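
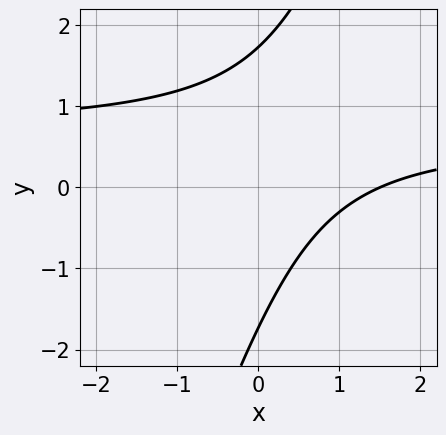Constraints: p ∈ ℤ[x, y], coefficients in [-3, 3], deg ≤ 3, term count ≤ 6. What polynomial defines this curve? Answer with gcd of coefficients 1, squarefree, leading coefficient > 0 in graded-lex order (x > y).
3*x*y - y^2 - 2*x + 3

1. The degree is 2 — a generic line meets the curve in up to 2 points.
2. Solving for integer coefficients yields p as stated.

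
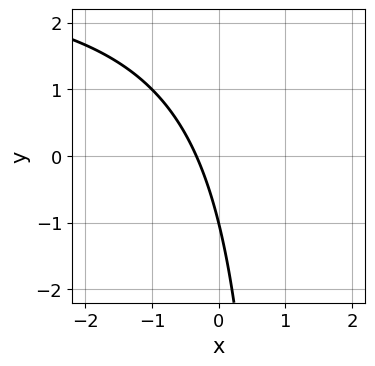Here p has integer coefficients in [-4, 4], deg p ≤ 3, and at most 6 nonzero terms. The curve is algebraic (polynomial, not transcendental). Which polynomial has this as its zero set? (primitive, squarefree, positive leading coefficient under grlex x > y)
x*y - 3*x - y - 1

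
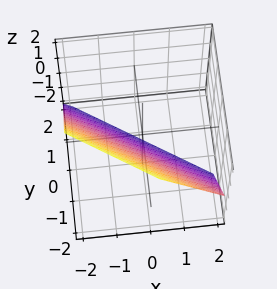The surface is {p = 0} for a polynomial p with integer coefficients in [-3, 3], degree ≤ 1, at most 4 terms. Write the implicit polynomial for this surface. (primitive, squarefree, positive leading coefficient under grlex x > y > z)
deg p = 1.
Checking where it meets the axes: one z-axis crossing is at z = -1; it meets the x-axis at x = -1 (among the integer gridlines).
Solving for integer coefficients yields p as stated.

2*x + 3*y + 2*z + 2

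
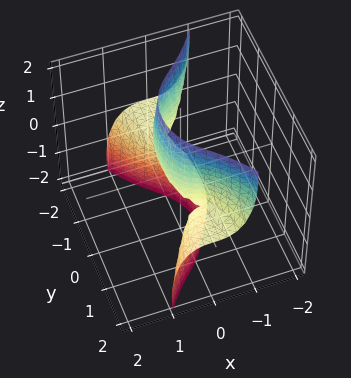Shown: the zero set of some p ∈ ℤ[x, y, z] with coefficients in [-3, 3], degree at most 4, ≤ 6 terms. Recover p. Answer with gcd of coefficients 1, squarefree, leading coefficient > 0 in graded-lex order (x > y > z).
3*x^3 + x*z^2 + y^2*z - z

(a) deg p = 3.
(b) Checking where it meets the axes: every point of the y-axis in the box is on the surface; it crosses the z-axis at the gridline z = 0; it meets the x-axis at x = 0 (among the integer gridlines).
(c) Together with the visible shape, these determine p as stated.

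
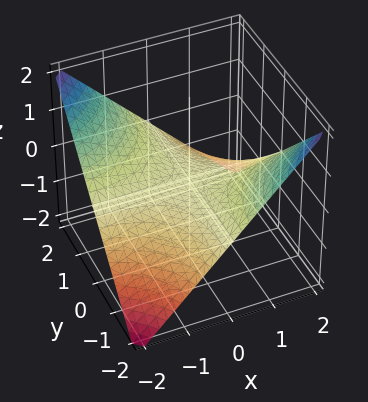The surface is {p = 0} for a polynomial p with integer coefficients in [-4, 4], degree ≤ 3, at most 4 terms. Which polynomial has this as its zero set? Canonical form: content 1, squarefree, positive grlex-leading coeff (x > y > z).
x*y + 2*z

1. Degree: a saddle surface; a quadric, so deg p = 2.
2. From the visible intercepts: it crosses the z-axis at the gridline z = 0; every point of the y-axis in the box is on the surface; the visible x-axis segment lies entirely on the surface.
3. Together with the visible shape, these determine p as stated.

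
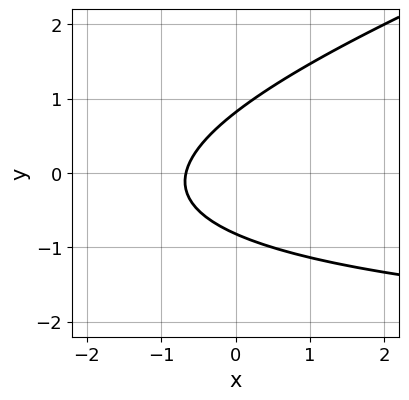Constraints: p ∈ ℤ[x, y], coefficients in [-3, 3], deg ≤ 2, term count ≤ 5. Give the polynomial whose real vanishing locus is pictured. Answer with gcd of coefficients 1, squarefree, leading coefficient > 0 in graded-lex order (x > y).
x*y - 3*y^2 + 3*x + 2

1. deg p = 2. A generic line meets the curve in up to 2 points.
2. The integer polynomial consistent with all of this is the stated p.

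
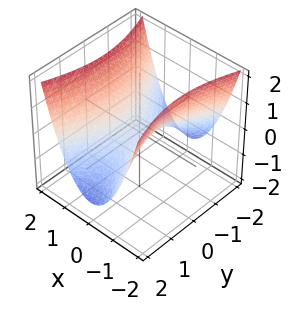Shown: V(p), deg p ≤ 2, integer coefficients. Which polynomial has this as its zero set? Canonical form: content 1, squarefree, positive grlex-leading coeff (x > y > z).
1. Degree: a saddle surface; a quadric, so deg p = 2.
2. Symmetries: the x ↦ −x reflection is a symmetry, so x appears only in even powers; mirror symmetry y ↦ −y ⇒ only even powers of y.
3. Against the integer gridlines: one x-axis crossing is at x = 0; one z-axis crossing is at z = 0; one y-axis crossing is at y = 0.
4. Assembling these constraints gives the stated polynomial.

3*x^2 - y^2 - 3*z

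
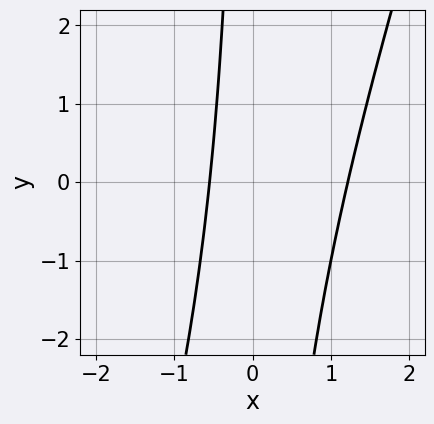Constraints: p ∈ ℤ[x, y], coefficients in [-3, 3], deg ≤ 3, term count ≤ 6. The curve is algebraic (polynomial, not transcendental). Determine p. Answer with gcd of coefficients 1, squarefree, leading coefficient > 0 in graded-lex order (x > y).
3*x^2 - x*y - 2*x - 2

(a) Degree: no degree-1 curve has this shape, so deg p = 2.
(b) Checking where it meets the axes: it misses every integer gridline on the y-axis.
(c) Solving for integer coefficients yields p as stated.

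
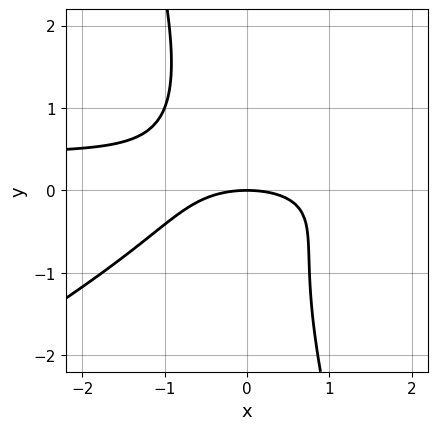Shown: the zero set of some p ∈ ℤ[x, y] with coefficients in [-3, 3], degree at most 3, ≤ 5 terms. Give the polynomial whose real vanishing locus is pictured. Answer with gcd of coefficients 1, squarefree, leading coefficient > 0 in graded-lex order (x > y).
2*x^2*y - 3*x*y^2 - y^3 - x^2 - 3*y

First, degree: a generic line meets the curve in up to 3 points, so deg p = 3.
Next, from the visible intercepts: it meets the x-axis at x = 0 (among the integer gridlines); it crosses the y-axis at the gridline y = 0.
Finally, solving for integer coefficients yields p as stated.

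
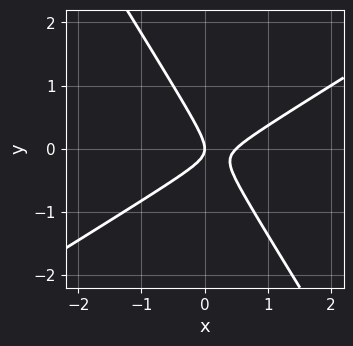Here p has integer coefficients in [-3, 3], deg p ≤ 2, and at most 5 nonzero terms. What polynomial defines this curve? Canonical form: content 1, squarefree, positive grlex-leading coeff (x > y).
2*x^2 - 2*x*y - 2*y^2 - x

(a) The degree is 2 — a generic line meets the curve in up to 2 points.
(b) From the axis intercepts and sections: one y-axis crossing is at y = 0; one x-axis crossing is at x = 0.
(c) The integer polynomial consistent with all of this is the stated p.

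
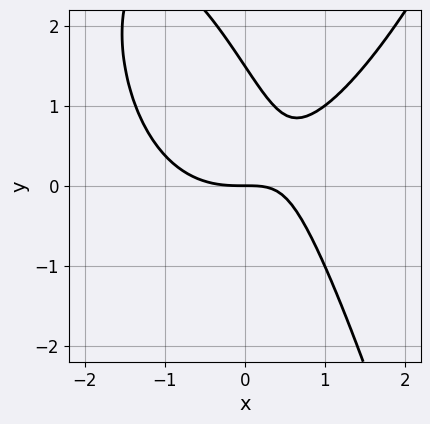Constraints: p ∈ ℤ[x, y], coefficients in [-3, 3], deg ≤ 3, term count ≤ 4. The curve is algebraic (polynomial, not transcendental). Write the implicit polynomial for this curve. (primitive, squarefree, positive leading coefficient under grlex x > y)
2*x^3 - 3*x*y - 2*y^2 + 3*y

The degree is 3 — no degree-2 curve has this shape.
From the axis intercepts and sections: it crosses the y-axis at the gridline y = 0; one x-axis crossing is at x = 0.
Matching integer coefficients to the picture gives p.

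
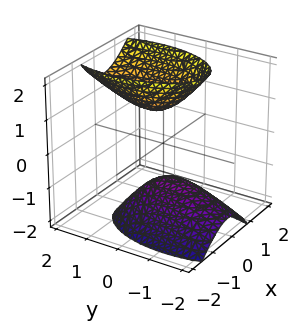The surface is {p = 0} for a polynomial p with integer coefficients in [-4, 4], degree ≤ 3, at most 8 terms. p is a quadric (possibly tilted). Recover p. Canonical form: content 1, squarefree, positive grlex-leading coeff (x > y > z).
3*x^2 - x*z + y^2 - y*z - z^2 + 1

The picture has 2 separate pieces. Treating them together as one polynomial.
deg p = 2. A generic line meets the surface in up to 2 points.
Reading off the gridlines: among the integer gridlines, it crosses the z-axis at z ∈ {-1, 1}; it misses every integer gridline on the y-axis; the surface avoids every integer x-axis point in the box.
Solving for integer coefficients yields p as stated.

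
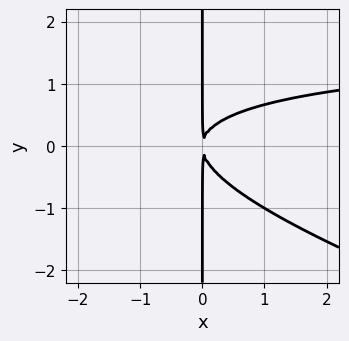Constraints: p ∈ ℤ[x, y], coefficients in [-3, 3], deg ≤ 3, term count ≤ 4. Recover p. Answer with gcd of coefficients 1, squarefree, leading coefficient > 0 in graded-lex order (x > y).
x^2*y + 3*x*y^2 - 2*x^2

The degree is 3 — a generic line meets the curve in up to 3 points.
From the visible intercepts: the visible y-axis segment lies entirely on the curve.
The integer polynomial consistent with all of this is the stated p.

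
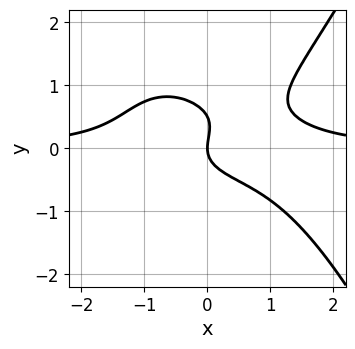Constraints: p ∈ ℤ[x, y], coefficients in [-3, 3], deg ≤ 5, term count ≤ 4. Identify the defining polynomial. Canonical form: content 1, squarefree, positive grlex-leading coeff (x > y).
1. deg p = 4.
2. From the visible intercepts: one x-axis crossing is at x = 0; it meets the y-axis at y = 0 (among the integer gridlines).
3. The integer polynomial consistent with all of this is the stated p.

x^3*y - 2*y^3 + y^2 - x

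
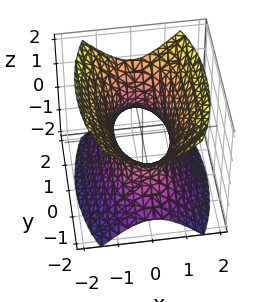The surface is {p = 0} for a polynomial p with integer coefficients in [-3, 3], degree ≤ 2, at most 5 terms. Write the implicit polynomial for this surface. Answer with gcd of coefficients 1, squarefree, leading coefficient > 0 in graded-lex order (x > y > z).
3*x^2 + y^2 - 2*z^2 - 2

First, degree: an hourglass — one-sheet hyperboloid; a quadric, so deg p = 2.
Next, symmetries: it's symmetric under z → −z, forcing even powers of z; it's symmetric under y → −y, forcing even powers of y; it's symmetric under x → −x, forcing even powers of x.
Then, from the visible intercepts: no z-intercept at any integer in the box.
Finally, together with the visible shape, these determine p as stated.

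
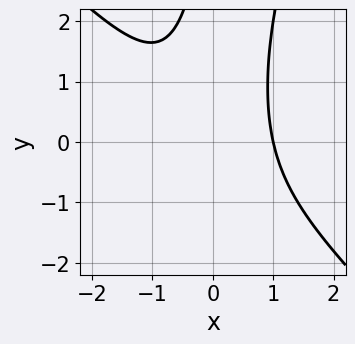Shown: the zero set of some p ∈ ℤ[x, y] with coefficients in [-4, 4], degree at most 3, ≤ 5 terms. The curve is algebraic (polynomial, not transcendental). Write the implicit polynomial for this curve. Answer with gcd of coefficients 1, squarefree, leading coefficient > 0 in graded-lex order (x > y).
3*x^3 + 2*x^2*y - x*y^2 - 3

First, deg p = 3. A generic line meets the curve in up to 3 points.
Next, checking where it meets the axes: the curve avoids every integer y-axis point in the box; it crosses the x-axis at the gridline x = 1.
Finally, these observations pin down the coefficients.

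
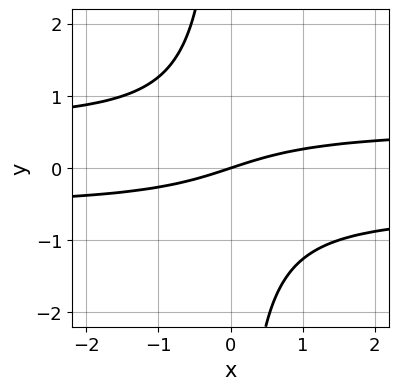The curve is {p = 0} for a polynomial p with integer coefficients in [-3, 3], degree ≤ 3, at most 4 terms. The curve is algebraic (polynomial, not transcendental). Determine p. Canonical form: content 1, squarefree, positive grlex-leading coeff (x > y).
First, the degree is 3 — the shape is more complex than any degree-2 curve.
Then, against the integer gridlines: it meets the y-axis at y = 0 (among the integer gridlines); it meets the x-axis at x = 0 (among the integer gridlines).
Finally, putting this together gives p.

3*x*y^2 - x + 3*y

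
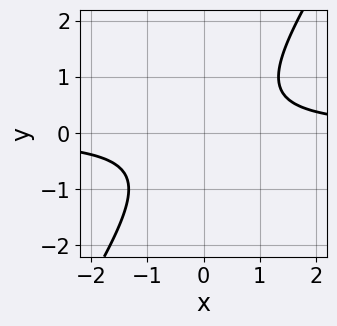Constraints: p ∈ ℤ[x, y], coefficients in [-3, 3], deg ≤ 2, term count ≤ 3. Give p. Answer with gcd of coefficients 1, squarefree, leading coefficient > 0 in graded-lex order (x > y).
deg p = 2.
From the visible intercepts: it misses every integer gridline on the y-axis; the curve avoids every integer x-axis point in the box.
The integer polynomial consistent with all of this is the stated p.

3*x*y - 2*y^2 - 2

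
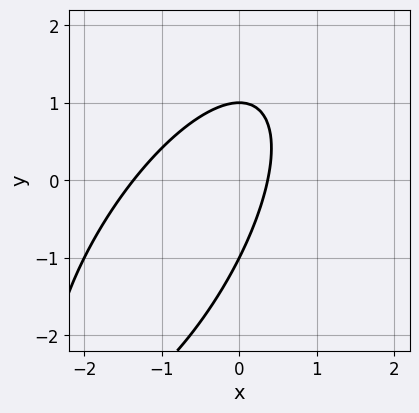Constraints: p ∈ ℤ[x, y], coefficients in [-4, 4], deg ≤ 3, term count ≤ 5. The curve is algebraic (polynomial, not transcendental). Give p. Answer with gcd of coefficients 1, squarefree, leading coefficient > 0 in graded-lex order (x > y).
2*x^2 - 2*x*y + y^2 + 2*x - 1

1. deg p = 2. No degree-1 curve has this shape.
2. From the visible intercepts: among the integer gridlines, it crosses the y-axis at y ∈ {-1, 1}.
3. Fitting integer coefficients to these (and the overall shape) gives p.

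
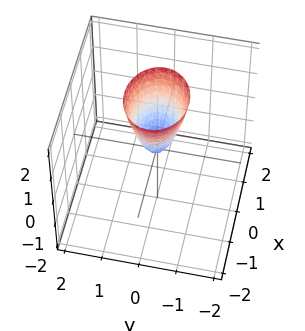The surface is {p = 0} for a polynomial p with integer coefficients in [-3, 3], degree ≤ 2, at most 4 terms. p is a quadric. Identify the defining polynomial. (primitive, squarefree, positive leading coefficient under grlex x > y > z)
2*x^2 + 3*y^2 - z

1. Degree: a paraboloid; a quadric, so deg p = 2.
2. Symmetries: mirror symmetry y ↦ −y ⇒ only even powers of y; mirror symmetry x ↦ −x ⇒ only even powers of x.
3. Reading off the gridlines: one y-axis crossing is at y = 0; one x-axis crossing is at x = 0; it crosses the z-axis at the gridline z = 0.
4. Together with the visible shape, these determine p as stated.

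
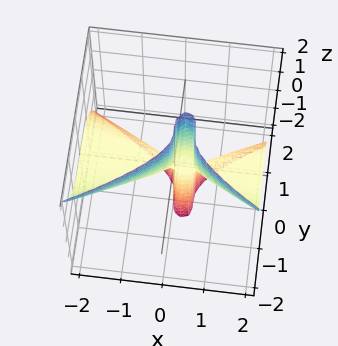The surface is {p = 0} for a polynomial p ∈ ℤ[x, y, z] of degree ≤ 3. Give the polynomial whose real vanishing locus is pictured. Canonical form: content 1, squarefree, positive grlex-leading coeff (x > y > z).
2*x^2*z + 3*y^3 - x*z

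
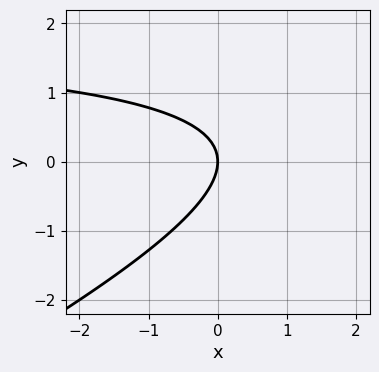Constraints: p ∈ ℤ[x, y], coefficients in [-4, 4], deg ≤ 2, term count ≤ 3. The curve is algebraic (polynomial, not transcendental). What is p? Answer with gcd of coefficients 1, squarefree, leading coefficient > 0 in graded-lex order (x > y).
x*y - 2*y^2 - 2*x

Degree: a generic line meets the curve in up to 2 points, so deg p = 2.
Against the integer gridlines: it crosses the y-axis at the gridline y = 0; one x-axis crossing is at x = 0.
These observations pin down the coefficients.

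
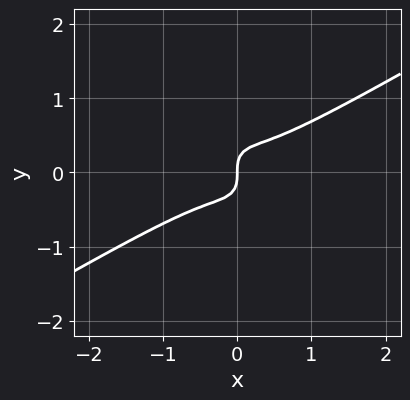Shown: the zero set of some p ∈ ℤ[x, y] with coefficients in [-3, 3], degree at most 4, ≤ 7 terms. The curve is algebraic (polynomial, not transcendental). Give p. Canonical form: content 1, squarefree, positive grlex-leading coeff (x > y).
3*x^3 - 3*x^2*y - 2*x*y^2 - 3*y^3 + x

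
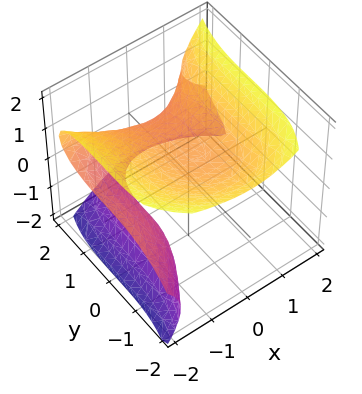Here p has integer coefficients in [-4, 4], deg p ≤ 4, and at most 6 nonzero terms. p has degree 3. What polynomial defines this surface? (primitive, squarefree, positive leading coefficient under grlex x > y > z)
The degree is 3 — a generic line meets the surface in up to 3 points.
From the axis intercepts and sections: one z-axis crossing is at z = 1.
Fitting integer coefficients to these (and the overall shape) gives p.

x^3 + 3*x^2*z - y^3 - 3*z^3 + 3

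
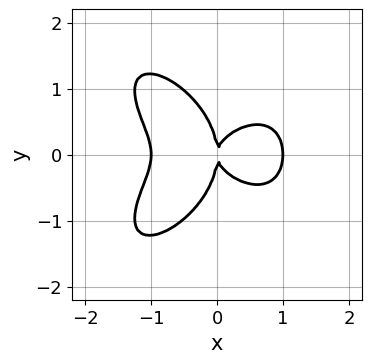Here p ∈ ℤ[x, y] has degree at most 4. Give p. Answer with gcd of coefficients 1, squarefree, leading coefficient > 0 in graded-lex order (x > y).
2*x^4 + 2*y^4 + 3*x*y^2 - 2*x^2

(a) The degree is 4 — no degree-3 curve has this shape.
(b) Symmetries: it's symmetric under y → −y, forcing even powers of y.
(c) From the visible intercepts: it meets the y-axis at y = 0 (among the integer gridlines); among the integer gridlines, it crosses the x-axis at x ∈ {-1, 0, 1}.
(d) These observations pin down the coefficients.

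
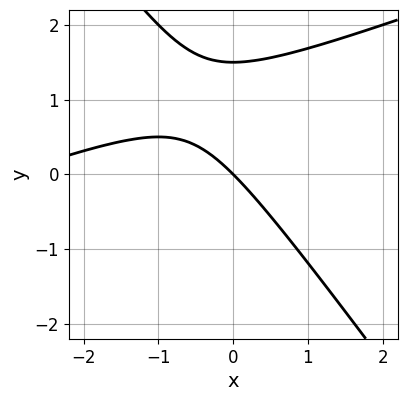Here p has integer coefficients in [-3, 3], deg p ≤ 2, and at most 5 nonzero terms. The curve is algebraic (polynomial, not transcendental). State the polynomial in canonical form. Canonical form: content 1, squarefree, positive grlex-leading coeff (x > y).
x^2 - 2*x*y - 2*y^2 + 3*x + 3*y

1. The degree is 2 — a generic line meets the curve in up to 2 points.
2. From the visible intercepts: one y-axis crossing is at y = 0; it crosses the x-axis at the gridline x = 0.
3. Matching integer coefficients to the picture gives p.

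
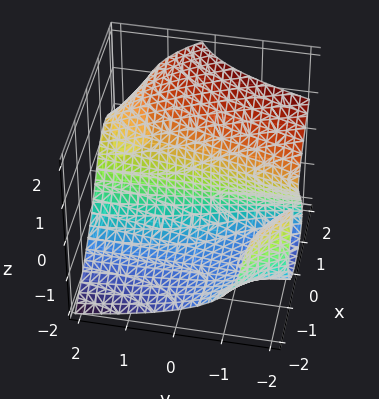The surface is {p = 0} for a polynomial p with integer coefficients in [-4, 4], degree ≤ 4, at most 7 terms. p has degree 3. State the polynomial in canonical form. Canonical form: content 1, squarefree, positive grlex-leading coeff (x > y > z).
x^2*y + z^3 - x*z + y*z - 3*x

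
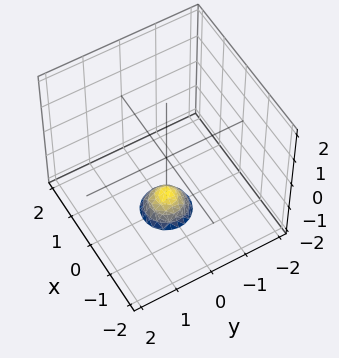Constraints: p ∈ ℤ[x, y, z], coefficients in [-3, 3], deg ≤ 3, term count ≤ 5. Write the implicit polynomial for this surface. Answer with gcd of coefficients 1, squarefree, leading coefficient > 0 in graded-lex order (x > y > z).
3*x^2 + 3*y^2 + 2*z + 3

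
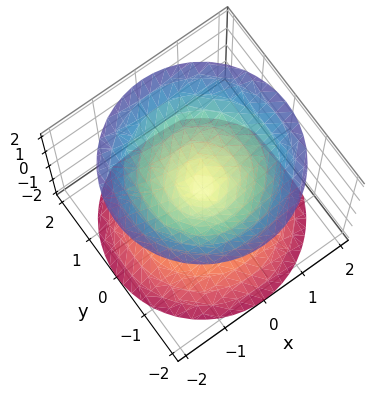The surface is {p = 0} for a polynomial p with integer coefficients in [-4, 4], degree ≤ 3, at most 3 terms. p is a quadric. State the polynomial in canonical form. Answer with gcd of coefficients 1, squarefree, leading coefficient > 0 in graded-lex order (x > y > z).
First, the picture has 2 separate pieces.
Next, deg p = 2.
Next, symmetries: rotational symmetry about the z-axis ⇒ p depends on x, y only through x² + y²; mirror symmetry z ↦ −z ⇒ only even powers of z.
Next, from the axis intercepts and sections: a circular section at z = -1 has radius exactly 1; it crosses the y-axis at the gridline y = 0; one x-axis crossing is at x = 0; one z-axis crossing is at z = 0.
Finally, matching integer coefficients to the picture gives p.

x^2 + y^2 - z^2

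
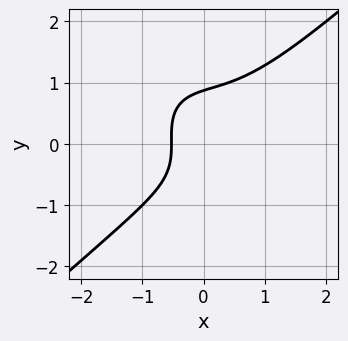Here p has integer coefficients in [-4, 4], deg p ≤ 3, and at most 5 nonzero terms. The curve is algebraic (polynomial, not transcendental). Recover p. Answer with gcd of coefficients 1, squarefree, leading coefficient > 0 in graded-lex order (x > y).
First, deg p = 3.
Finally, matching integer coefficients to the picture gives p.

3*x^3 - x*y^2 - 3*y^3 + 3*x + 2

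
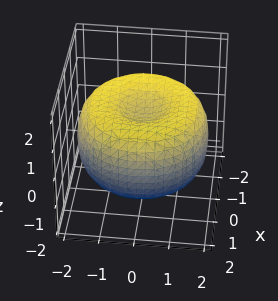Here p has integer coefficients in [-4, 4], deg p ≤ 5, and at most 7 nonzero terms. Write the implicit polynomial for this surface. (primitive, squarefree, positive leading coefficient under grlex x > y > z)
Degree: the shape is more complex than any degree-3 surface, so deg p = 4.
Symmetries: rotational symmetry about the z-axis ⇒ p depends on x, y only through x² + y².
Reading off the gridlines: a circular section at z = 0 has radius between 1 and 2.
Solving for integer coefficients yields p as stated.

x^4 + 2*x^2*y^2 + y^4 - 3*x^2 - 3*y^2 + 3*z^2 - 2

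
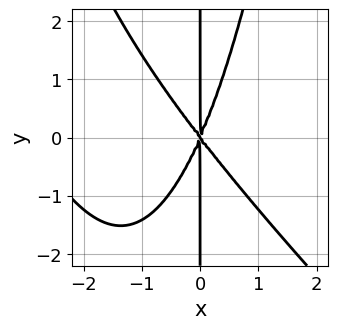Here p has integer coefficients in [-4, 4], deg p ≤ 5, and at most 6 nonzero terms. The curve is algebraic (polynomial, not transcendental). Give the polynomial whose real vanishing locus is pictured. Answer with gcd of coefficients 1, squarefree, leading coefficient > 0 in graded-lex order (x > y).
x^4 + x^3*y + 3*x^3 + x^2*y - x*y^2

deg p = 4. The shape is more complex than any degree-3 curve.
Reading off the gridlines: every point of the y-axis in the box is on the curve; one x-axis crossing is at x = 0.
Matching integer coefficients to the picture gives p.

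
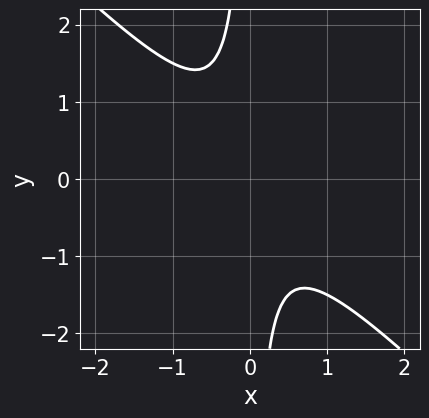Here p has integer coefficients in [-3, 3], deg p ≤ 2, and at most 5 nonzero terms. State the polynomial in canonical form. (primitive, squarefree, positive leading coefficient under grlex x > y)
deg p = 2. The shape is more complex than any degree-1 curve.
Against the integer gridlines: it misses every integer gridline on the y-axis; the curve avoids every integer x-axis point in the box.
These observations pin down the coefficients.

2*x^2 + 2*x*y + 1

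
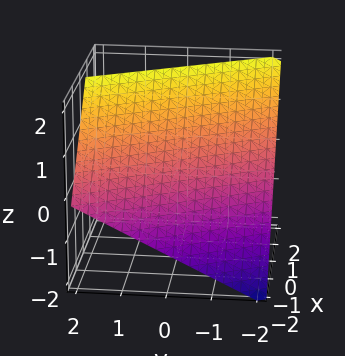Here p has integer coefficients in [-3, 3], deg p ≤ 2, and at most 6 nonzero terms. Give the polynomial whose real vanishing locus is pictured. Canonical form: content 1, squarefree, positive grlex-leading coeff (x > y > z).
(a) deg p = 1.
(b) Reading off the gridlines: one y-axis crossing is at y = -2; one x-axis crossing is at x = -1; it meets the z-axis at z = 1 (among the integer gridlines).
(c) These observations pin down the coefficients.

2*x + y - 2*z + 2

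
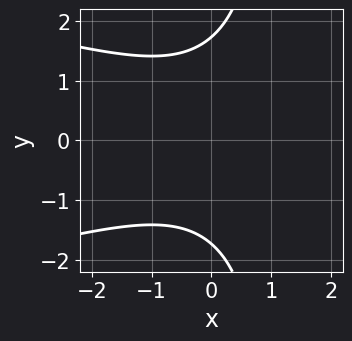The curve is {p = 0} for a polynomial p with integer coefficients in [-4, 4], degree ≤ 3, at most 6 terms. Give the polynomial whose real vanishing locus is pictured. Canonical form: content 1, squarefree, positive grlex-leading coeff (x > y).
x*y^2 + x^2 - y^2 + 3

First, degree: the shape is more complex than any degree-2 curve, so deg p = 3.
Next, symmetries: it's symmetric under y → −y, forcing even powers of y.
Next, reading off the gridlines: it misses every integer gridline on the x-axis.
Finally, the integer polynomial consistent with all of this is the stated p.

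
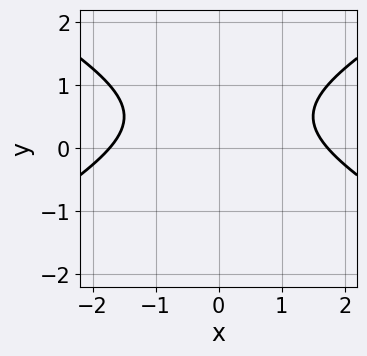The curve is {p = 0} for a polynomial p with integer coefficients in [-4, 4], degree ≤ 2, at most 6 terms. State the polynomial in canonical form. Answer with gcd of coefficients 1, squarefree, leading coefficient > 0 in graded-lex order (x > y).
x^2 - 3*y^2 + 3*y - 3

1. deg p = 2. A generic line meets the curve in up to 2 points.
2. Symmetries: it's symmetric under x → −x, forcing even powers of x.
3. Checking where it meets the axes: it misses every integer gridline on the y-axis.
4. These observations pin down the coefficients.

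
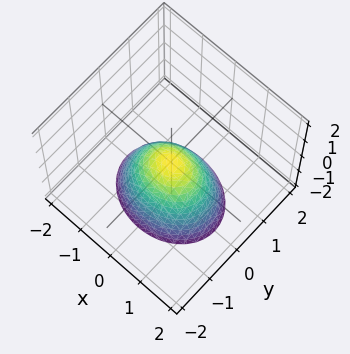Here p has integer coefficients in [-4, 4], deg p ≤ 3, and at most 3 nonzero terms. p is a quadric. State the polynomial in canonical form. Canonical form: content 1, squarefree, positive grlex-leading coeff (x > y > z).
(a) The degree is 2 — a paraboloid; a quadric.
(b) Symmetries: the y ↦ −y reflection is a symmetry, so y appears only in even powers; the x ↦ −x reflection is a symmetry, so x appears only in even powers.
(c) From the axis intercepts and sections: it crosses the y-axis at the gridline y = 0; it meets the z-axis at z = 0 (among the integer gridlines); it crosses the x-axis at the gridline x = 0.
(d) Solving for integer coefficients yields p as stated.

2*x^2 + 3*y^2 + 2*z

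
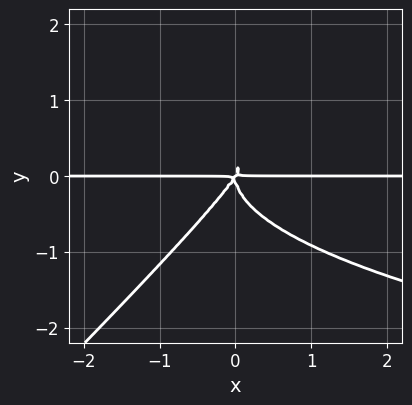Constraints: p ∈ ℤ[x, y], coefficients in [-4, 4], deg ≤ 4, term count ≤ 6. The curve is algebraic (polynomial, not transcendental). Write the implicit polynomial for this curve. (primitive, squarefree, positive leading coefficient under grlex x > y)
3*x*y^3 - 3*y^4 - 3*x^2*y + 2*x*y^2

deg p = 4. No degree-3 curve has this shape.
Observable constraints: the visible x-axis segment lies entirely on the curve.
Solving for integer coefficients yields p as stated.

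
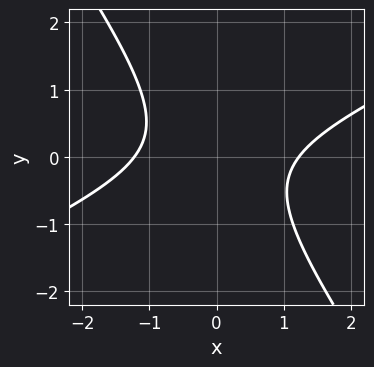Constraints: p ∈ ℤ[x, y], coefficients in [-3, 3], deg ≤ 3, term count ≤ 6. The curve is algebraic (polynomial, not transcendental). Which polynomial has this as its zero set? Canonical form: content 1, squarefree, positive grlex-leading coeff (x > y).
(a) Degree: the shape is more complex than any degree-1 curve, so deg p = 2.
(b) Against the integer gridlines: it misses every integer gridline on the y-axis.
(c) The integer polynomial consistent with all of this is the stated p.

2*x^2 - 3*x*y - 3*y^2 - 3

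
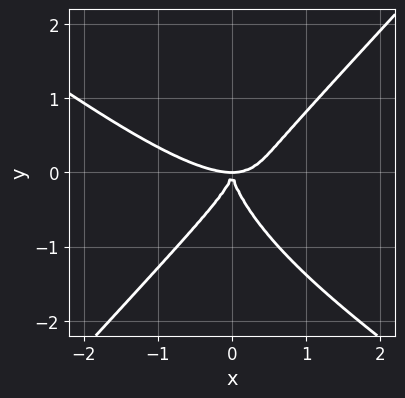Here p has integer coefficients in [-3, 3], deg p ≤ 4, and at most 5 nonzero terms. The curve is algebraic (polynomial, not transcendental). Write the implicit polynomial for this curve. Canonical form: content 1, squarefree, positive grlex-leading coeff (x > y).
deg p = 4. No degree-3 curve has this shape.
From the axis intercepts and sections: one y-axis crossing is at y = 0; it crosses the x-axis at the gridline x = 0.
Putting this together gives p.

2*x^4 + 3*x^3*y - 2*x*y^3 - 2*y^4 - 3*x^2*y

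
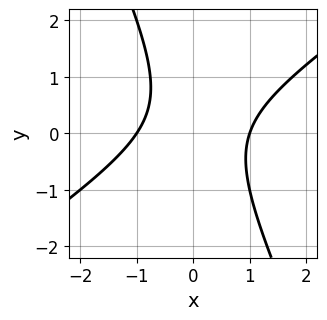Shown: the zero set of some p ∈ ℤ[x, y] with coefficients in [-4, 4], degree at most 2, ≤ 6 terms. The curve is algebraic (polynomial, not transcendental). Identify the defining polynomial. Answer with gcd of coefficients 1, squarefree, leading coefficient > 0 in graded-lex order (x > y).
deg p = 2. A generic line meets the curve in up to 2 points.
Checking where it meets the axes: the x-axis gridline crossings are at x ∈ {-1, 1}; no y-intercept at any integer in the box.
Together with the visible shape, these determine p as stated.

3*x^2 - 3*x*y - 2*y^2 + y - 3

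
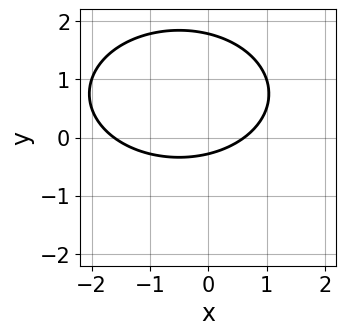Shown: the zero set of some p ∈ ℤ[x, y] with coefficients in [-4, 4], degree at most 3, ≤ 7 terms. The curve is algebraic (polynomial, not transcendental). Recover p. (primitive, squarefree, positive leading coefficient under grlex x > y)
x^2 + 2*y^2 + x - 3*y - 1

First, degree: a generic line meets the curve in up to 2 points, so deg p = 2.
Finally, matching integer coefficients to the picture gives p.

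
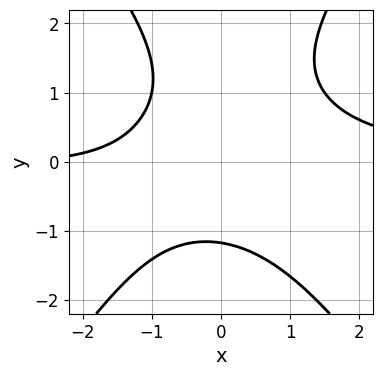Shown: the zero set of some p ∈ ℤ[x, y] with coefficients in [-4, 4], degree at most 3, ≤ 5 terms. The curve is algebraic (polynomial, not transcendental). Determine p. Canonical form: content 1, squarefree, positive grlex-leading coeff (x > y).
The degree is 3 — a generic line meets the curve in up to 3 points.
Reading off the gridlines: the curve avoids every integer x-axis point in the box.
Solving for integer coefficients yields p as stated.

2*x^2*y - y^3 + y^2 - x - 3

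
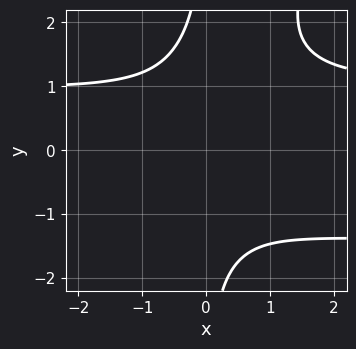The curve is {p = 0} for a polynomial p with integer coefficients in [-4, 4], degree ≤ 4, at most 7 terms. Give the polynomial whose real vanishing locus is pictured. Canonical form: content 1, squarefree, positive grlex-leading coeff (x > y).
2*x^2*y^2 - x*y^3 + x^2*y - 3*x^2 - 3

The degree is 4 — the shape is more complex than any degree-3 curve.
Observable constraints: it misses every integer gridline on the y-axis; the curve avoids every integer x-axis point in the box.
The integer polynomial consistent with all of this is the stated p.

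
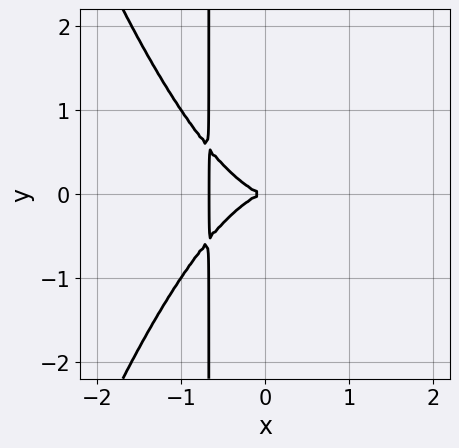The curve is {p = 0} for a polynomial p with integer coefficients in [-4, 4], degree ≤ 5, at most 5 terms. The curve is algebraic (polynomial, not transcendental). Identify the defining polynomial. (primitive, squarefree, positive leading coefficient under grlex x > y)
3*x^4 + 2*x^3 + 3*x*y^2 + 2*y^2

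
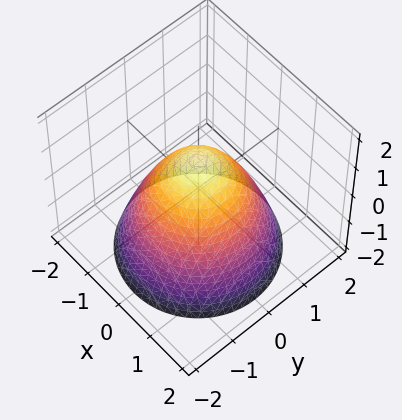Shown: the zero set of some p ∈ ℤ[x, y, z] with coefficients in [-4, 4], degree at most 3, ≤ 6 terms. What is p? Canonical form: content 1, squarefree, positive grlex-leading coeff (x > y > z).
x^2 + y^2 + z - 1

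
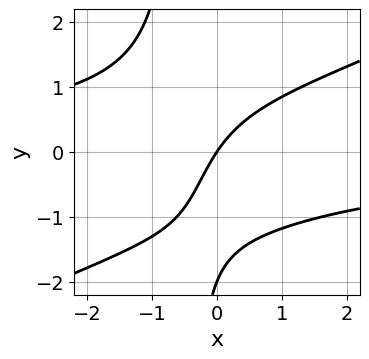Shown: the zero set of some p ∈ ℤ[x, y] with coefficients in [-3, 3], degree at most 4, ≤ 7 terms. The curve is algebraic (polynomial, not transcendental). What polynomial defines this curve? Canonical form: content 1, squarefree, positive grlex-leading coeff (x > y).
(a) Degree: a generic line meets the curve in up to 3 points, so deg p = 3.
(b) Checking where it meets the axes: the y-axis gridline crossings are at y ∈ {-2, 0}; it meets the x-axis at x = 0 (among the integer gridlines).
(c) Assembling these constraints gives the stated polynomial.

x^2*y - 2*x*y^2 - y^2 + 3*x - 2*y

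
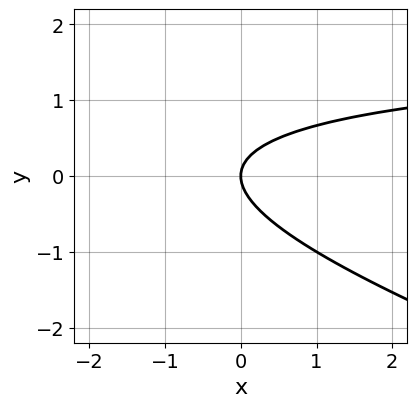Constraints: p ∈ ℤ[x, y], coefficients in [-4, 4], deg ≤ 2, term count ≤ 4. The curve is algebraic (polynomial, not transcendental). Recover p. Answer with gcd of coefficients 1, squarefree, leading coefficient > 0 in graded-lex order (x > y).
x*y + 3*y^2 - 2*x

1. deg p = 2. The shape is more complex than any degree-1 curve.
2. Against the integer gridlines: one y-axis crossing is at y = 0; one x-axis crossing is at x = 0.
3. Putting this together gives p.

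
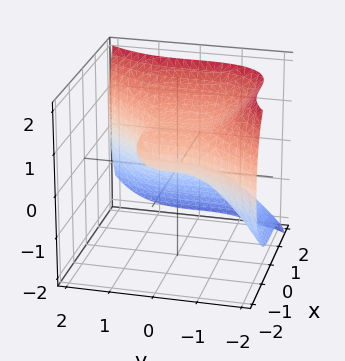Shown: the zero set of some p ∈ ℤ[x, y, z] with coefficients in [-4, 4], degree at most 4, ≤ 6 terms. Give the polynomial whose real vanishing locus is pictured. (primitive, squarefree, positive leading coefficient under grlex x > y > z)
First, degree: no degree-2 surface has this shape, so deg p = 3.
Next, against the integer gridlines: one x-axis crossing is at x = 0; the z-axis gridline crossings are at z ∈ {0, 1}; it crosses the y-axis at the gridline y = 0.
Finally, matching integer coefficients to the picture gives p.

2*x^3 - y^3 - 3*z^2 + 3*z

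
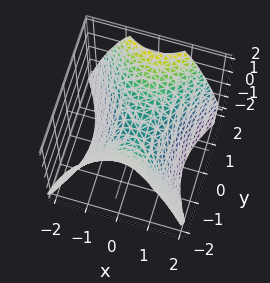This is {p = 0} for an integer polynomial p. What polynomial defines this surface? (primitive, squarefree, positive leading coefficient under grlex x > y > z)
1. Degree: a saddle surface; a quadric, so deg p = 2.
2. Symmetries: mirror symmetry x ↦ −x ⇒ only even powers of x; mirror symmetry y ↦ −y ⇒ only even powers of y.
3. Observable constraints: one z-axis crossing is at z = 0; it crosses the x-axis at the gridline x = 0; one y-axis crossing is at y = 0.
4. Putting this together gives p.

3*x^2 - 2*y^2 + 3*z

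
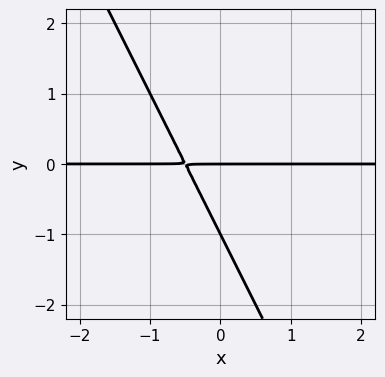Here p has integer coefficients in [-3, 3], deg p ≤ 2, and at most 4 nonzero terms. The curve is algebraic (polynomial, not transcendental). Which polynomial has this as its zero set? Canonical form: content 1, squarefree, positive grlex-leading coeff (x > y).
2*x*y + y^2 + y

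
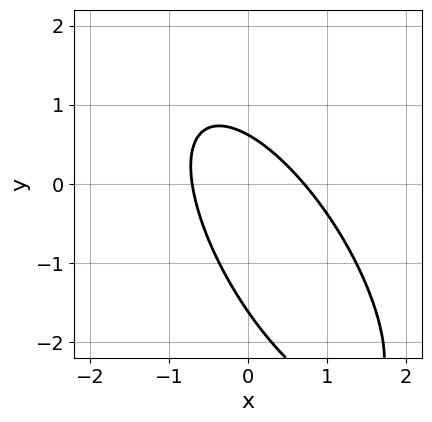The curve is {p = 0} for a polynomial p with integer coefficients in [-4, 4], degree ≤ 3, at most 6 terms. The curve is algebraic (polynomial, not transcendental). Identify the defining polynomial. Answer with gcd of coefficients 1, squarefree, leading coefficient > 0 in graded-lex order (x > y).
The degree is 2 — a generic line meets the curve in up to 2 points.
Solving for integer coefficients yields p as stated.

2*x^2 + 2*x*y + y^2 + y - 1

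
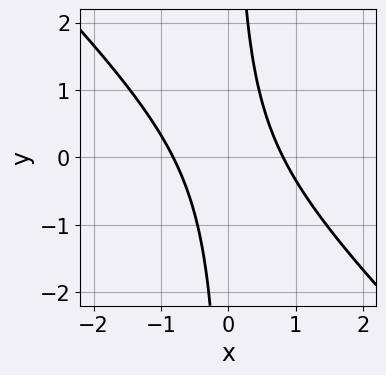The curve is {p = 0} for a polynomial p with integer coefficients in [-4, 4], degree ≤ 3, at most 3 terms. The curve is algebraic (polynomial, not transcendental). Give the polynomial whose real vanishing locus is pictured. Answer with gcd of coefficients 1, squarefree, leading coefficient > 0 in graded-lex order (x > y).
3*x^2 + 3*x*y - 2

deg p = 2. No degree-1 curve has this shape.
Reading off the gridlines: it misses every integer gridline on the y-axis.
Fitting integer coefficients to these (and the overall shape) gives p.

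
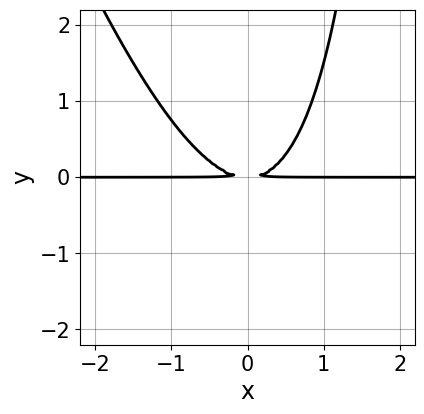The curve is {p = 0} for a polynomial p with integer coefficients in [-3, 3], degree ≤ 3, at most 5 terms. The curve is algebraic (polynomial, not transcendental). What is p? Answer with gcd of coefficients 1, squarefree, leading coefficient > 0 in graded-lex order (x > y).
3*x^2*y + x*y^2 - 3*y^2

First, deg p = 3. A generic line meets the curve in up to 3 points.
Then, checking where it meets the axes: the visible x-axis segment lies entirely on the curve.
Finally, assembling these constraints gives the stated polynomial.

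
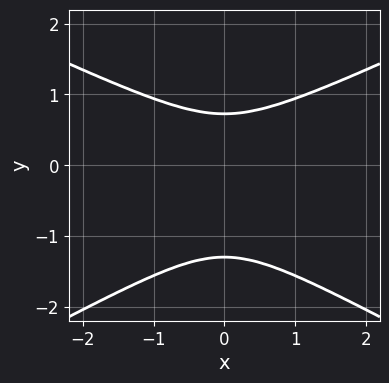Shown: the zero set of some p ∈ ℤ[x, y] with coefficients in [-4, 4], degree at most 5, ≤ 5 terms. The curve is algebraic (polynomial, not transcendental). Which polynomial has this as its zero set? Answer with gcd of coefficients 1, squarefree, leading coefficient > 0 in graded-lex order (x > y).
1. Degree: a generic line meets the curve in up to 4 points, so deg p = 4.
2. Symmetries: the x ↦ −x reflection is a symmetry, so x appears only in even powers.
3. From the visible intercepts: no x-intercept at any integer in the box.
4. The integer polynomial consistent with all of this is the stated p.

x^2*y^2 - 3*y^4 - 3*y^3 + 2*x^2 + 2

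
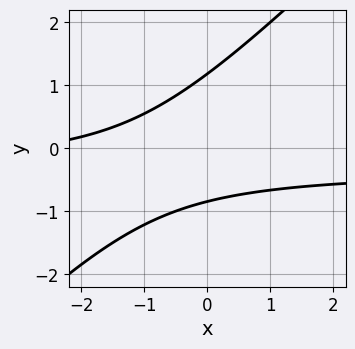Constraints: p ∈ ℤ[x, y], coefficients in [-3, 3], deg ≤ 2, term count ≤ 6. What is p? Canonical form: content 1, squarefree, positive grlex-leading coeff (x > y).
The degree is 2 — a generic line meets the curve in up to 2 points.
Reading off the gridlines: no x-intercept at any integer in the box.
Solving for integer coefficients yields p as stated.

3*x*y - 3*y^2 + x + y + 3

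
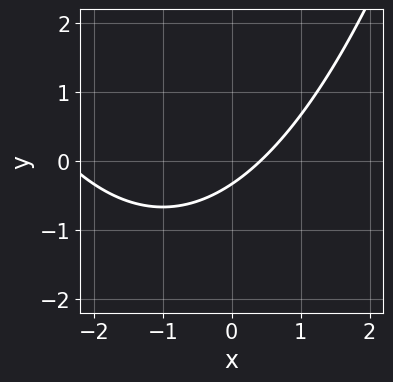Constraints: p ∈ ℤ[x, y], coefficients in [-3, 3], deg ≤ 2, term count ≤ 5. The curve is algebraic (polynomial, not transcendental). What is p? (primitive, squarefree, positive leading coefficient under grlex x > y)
x^2 + 2*x - 3*y - 1

First, degree: no degree-1 curve has this shape, so deg p = 2.
Finally, matching integer coefficients to the picture gives p.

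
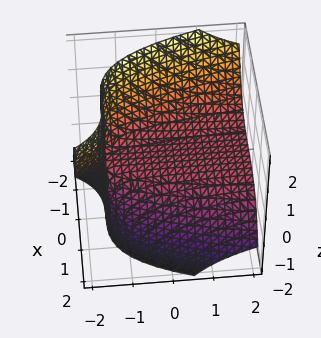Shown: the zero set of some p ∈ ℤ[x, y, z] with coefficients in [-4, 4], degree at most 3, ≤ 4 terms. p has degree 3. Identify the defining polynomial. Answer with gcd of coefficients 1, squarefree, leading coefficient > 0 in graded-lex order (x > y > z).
The degree is 3 — no degree-2 surface has this shape.
From the axis intercepts and sections: the visible y-axis segment lies entirely on the surface; it crosses the x-axis at the gridline x = 0; it crosses the z-axis at the gridline z = 0.
These observations pin down the coefficients.

x^3 + 2*y*z + 3*z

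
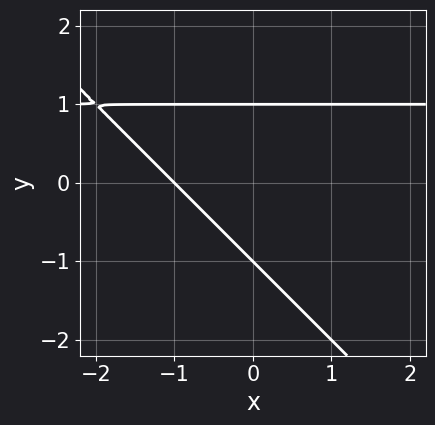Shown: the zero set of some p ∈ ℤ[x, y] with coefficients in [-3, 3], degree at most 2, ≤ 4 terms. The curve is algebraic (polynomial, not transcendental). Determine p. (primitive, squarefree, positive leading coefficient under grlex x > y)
(a) The degree is 2 — no degree-1 curve has this shape.
(b) Observable constraints: the y-axis gridline crossings are at y ∈ {-1, 1}; one x-axis crossing is at x = -1.
(c) Matching integer coefficients to the picture gives p.

x*y + y^2 - x - 1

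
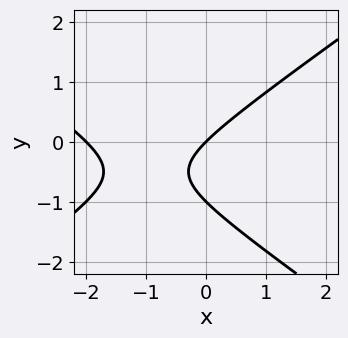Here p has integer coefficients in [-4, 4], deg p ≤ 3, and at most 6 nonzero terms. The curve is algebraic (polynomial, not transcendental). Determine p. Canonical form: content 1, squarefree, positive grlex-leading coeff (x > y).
x^2 - 2*y^2 + 2*x - 2*y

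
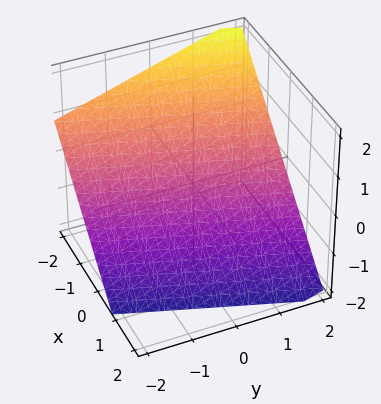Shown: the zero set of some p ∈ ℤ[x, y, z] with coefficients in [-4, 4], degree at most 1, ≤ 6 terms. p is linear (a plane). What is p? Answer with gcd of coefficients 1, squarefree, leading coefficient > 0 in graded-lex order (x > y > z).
3*x - y + 3*z + 2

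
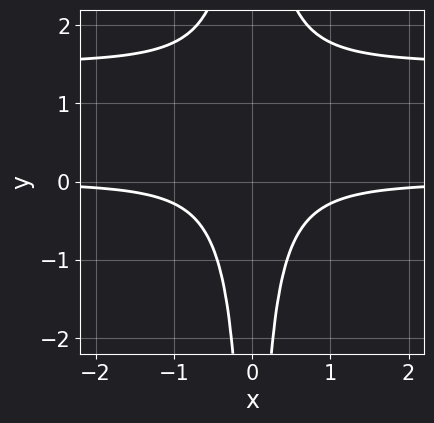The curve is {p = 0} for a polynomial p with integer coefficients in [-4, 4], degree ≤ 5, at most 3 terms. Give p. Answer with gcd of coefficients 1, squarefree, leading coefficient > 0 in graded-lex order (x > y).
2*x^2*y^2 - 3*x^2*y - 1

1. The degree is 4 — no degree-3 curve has this shape.
2. Symmetries: mirror symmetry x ↦ −x ⇒ only even powers of x.
3. Checking where it meets the axes: no x-intercept at any integer in the box; the curve avoids every integer y-axis point in the box.
4. Solving for integer coefficients yields p as stated.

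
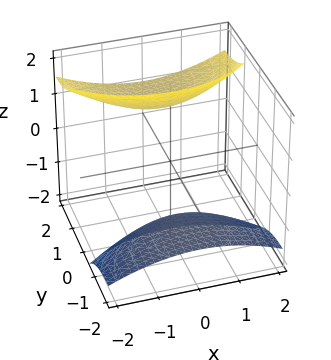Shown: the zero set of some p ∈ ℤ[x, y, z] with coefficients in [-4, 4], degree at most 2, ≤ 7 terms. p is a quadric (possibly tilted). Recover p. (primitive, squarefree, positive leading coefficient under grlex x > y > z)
There are 2 components.
The degree is 2 — a generic line meets the surface in up to 2 points.
From the axis intercepts and sections: the surface avoids every integer x-axis point in the box; the surface avoids every integer y-axis point in the box.
Putting this together gives p.

x^2 + y^2 - 3*y*z - z^2 + 3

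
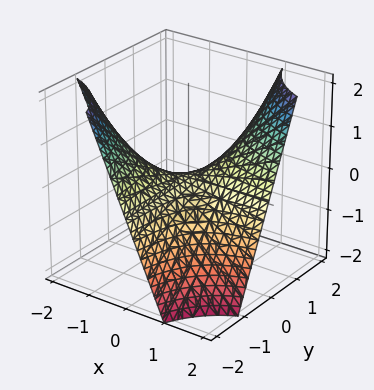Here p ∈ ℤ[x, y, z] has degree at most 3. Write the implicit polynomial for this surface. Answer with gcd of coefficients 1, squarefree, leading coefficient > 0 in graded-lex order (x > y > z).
First, degree: a hyperbolic paraboloid; a quadric, so deg p = 2.
Then, against the integer gridlines: it meets the z-axis at z = 0 (among the integer gridlines); every point of the y-axis in the box is on the surface; every point of the x-axis in the box is on the surface.
Finally, the integer polynomial consistent with all of this is the stated p.

x*y - z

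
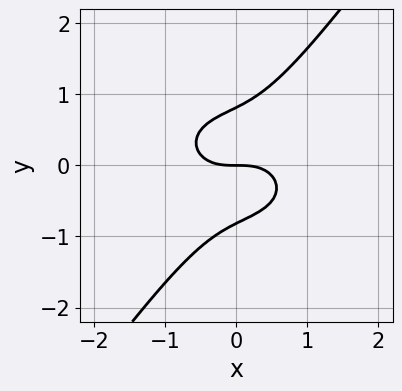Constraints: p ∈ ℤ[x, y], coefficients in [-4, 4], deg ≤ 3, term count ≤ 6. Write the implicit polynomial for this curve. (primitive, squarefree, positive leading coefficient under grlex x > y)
2*x^3 + 3*x*y^2 - 3*y^3 + 2*y

First, degree: the shape is more complex than any degree-2 curve, so deg p = 3.
Next, from the visible intercepts: it meets the x-axis at x = 0 (among the integer gridlines); it crosses the y-axis at the gridline y = 0.
Finally, putting this together gives p.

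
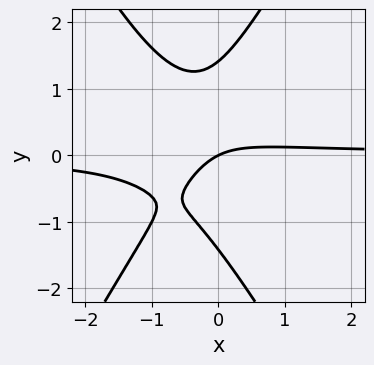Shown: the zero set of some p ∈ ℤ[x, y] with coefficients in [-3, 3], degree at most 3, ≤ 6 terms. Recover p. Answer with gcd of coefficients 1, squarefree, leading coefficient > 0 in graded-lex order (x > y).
3*x^2*y - y^3 + 3*x*y - x + 2*y

Degree: a generic line meets the curve in up to 3 points, so deg p = 3.
Checking where it meets the axes: it meets the y-axis at y = 0 (among the integer gridlines); it crosses the x-axis at the gridline x = 0.
Assembling these constraints gives the stated polynomial.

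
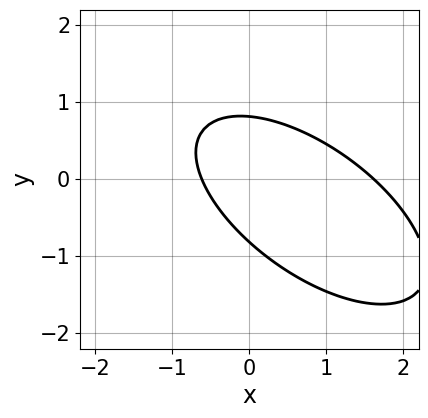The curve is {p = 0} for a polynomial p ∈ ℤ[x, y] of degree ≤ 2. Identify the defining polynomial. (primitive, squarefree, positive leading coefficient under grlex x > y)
1. Degree: the shape is more complex than any degree-1 curve, so deg p = 2.
2. The integer polynomial consistent with all of this is the stated p.

2*x^2 + 3*x*y + 3*y^2 - 2*x - 2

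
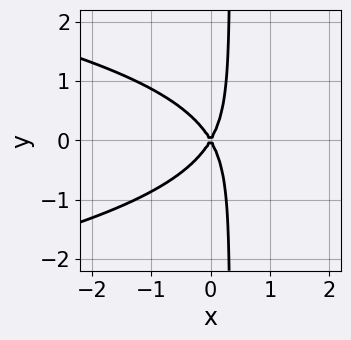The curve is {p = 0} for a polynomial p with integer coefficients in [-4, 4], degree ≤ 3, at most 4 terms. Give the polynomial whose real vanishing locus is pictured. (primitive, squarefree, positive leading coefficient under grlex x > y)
Degree: no degree-2 curve has this shape, so deg p = 3.
Symmetries: it's symmetric under y → −y, forcing even powers of y.
Observable constraints: it crosses the y-axis at the gridline y = 0; it crosses the x-axis at the gridline x = 0.
Matching integer coefficients to the picture gives p.

3*x*y^2 + 3*x^2 - y^2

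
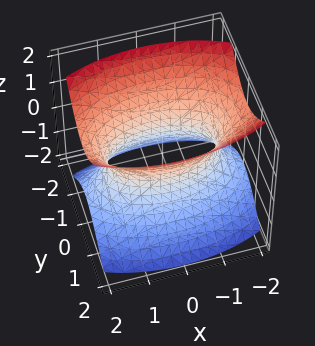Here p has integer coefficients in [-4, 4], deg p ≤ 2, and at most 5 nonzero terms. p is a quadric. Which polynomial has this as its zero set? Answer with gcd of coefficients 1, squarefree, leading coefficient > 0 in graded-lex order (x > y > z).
First, degree: an hourglass — one-sheet hyperboloid; a quadric, so deg p = 2.
Then, symmetries: the z ↦ −z reflection is a symmetry, so z appears only in even powers; mirror symmetry y ↦ −y ⇒ only even powers of y; mirror symmetry x ↦ −x ⇒ only even powers of x.
Then, against the integer gridlines: it misses every integer gridline on the z-axis.
Finally, matching integer coefficients to the picture gives p.

x^2 + 3*y^2 - 2*z^2 - 2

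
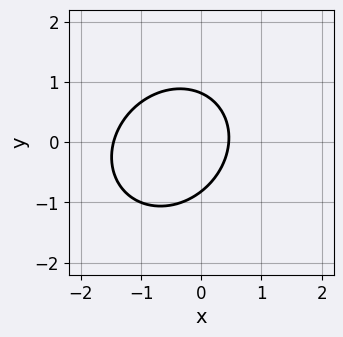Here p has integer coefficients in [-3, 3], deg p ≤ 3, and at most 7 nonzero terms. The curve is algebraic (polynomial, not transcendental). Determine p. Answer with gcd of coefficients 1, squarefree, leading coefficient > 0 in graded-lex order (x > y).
3*x^2 - x*y + 3*y^2 + 3*x - 2

First, degree: a generic line meets the curve in up to 2 points, so deg p = 2.
Finally, the integer polynomial consistent with all of this is the stated p.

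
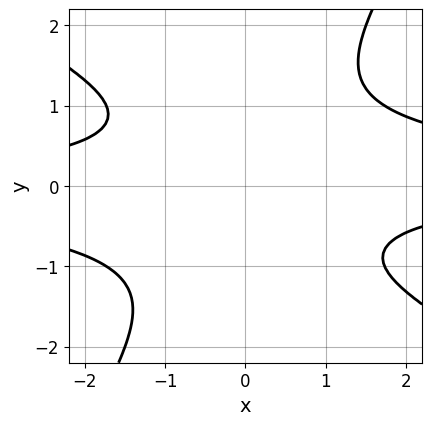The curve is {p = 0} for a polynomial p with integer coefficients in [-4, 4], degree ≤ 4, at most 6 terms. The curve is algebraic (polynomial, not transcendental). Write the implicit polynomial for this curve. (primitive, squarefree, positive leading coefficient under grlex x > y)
The degree is 4 — a generic line meets the curve in up to 4 points.
From the visible intercepts: the curve avoids every integer y-axis point in the box; the curve avoids every integer x-axis point in the box.
Putting this together gives p.

x^2*y^2 + x*y^3 - y^4 - x*y - 2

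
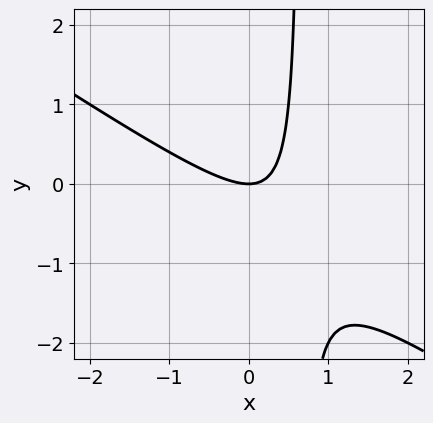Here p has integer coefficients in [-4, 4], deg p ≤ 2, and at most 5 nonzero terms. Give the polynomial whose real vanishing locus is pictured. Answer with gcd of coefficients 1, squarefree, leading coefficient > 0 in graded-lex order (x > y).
First, the degree is 2 — a generic line meets the curve in up to 2 points.
Then, from the axis intercepts and sections: it crosses the x-axis at the gridline x = 0; it crosses the y-axis at the gridline y = 0.
Finally, assembling these constraints gives the stated polynomial.

2*x^2 + 3*x*y - 2*y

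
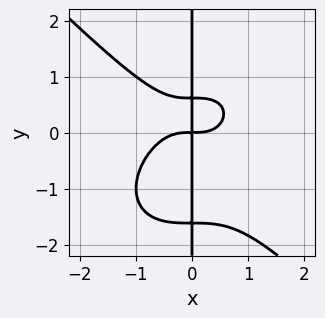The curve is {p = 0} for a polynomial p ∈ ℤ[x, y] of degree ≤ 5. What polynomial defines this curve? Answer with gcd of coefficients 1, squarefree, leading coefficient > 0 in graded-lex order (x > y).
1. The degree is 4 — a generic line meets the curve in up to 4 points.
2. From the axis intercepts and sections: every point of the y-axis in the box is on the curve.
3. Matching integer coefficients to the picture gives p.

x^4 + x*y^3 + x*y^2 - x*y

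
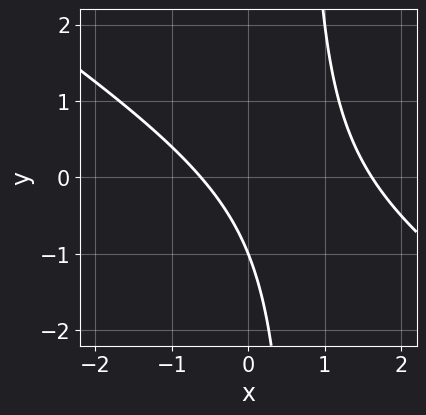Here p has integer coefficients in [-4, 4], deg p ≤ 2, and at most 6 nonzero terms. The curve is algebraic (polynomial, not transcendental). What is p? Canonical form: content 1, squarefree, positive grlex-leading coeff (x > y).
(a) deg p = 2. No degree-1 curve has this shape.
(b) Against the integer gridlines: it meets the y-axis at y = -1 (among the integer gridlines).
(c) Solving for integer coefficients yields p as stated.

2*x^2 + 3*x*y - 2*x - 2*y - 2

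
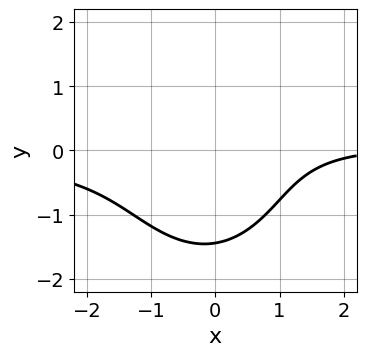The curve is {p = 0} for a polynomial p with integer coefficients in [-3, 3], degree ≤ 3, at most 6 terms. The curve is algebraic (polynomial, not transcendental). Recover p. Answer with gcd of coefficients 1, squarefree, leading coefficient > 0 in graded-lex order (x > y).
First, deg p = 3. No degree-2 curve has this shape.
Next, against the integer gridlines: the curve avoids every integer x-axis point in the box.
Finally, matching integer coefficients to the picture gives p.

2*x^2*y + y^3 - x + 3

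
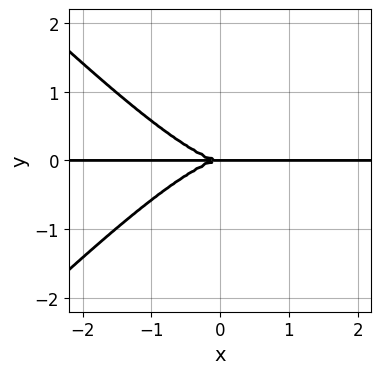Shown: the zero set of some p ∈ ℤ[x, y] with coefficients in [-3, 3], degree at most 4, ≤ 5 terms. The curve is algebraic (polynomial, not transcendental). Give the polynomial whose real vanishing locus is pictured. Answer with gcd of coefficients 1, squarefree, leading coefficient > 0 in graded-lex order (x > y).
x^3*y - x*y^3 + 2*y^3

Degree: a generic line meets the curve in up to 4 points, so deg p = 4.
Checking where it meets the axes: every point of the x-axis in the box is on the curve; it crosses the y-axis at the gridline y = 0.
Matching integer coefficients to the picture gives p.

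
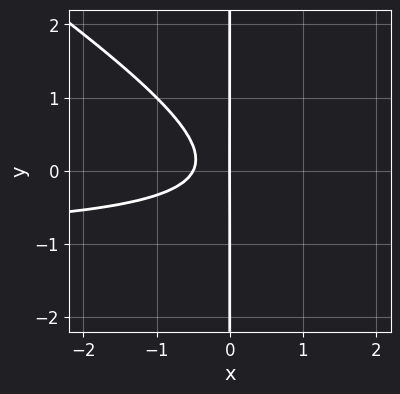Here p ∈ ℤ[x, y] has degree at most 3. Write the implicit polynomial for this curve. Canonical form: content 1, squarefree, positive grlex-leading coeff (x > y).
2*x^2*y + 3*x*y^2 + 2*x^2 + x

deg p = 3. The shape is more complex than any degree-2 curve.
Reading off the gridlines: it meets the x-axis at x = 0 (among the integer gridlines); the visible y-axis segment lies entirely on the curve.
Solving for integer coefficients yields p as stated.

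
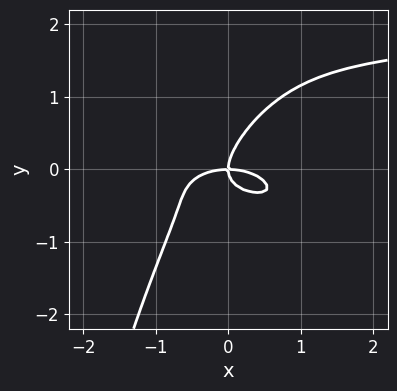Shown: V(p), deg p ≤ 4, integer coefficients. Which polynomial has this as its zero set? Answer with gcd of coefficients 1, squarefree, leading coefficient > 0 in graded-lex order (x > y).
First, deg p = 4.
Then, from the visible intercepts: one y-axis crossing is at y = 0; it crosses the x-axis at the gridline x = 0.
Finally, these observations pin down the coefficients.

2*x^2*y^2 - x^3 - 3*x*y^2 + 3*y^3 - 2*x*y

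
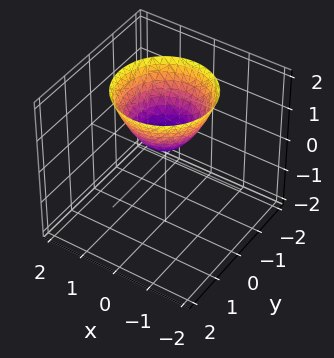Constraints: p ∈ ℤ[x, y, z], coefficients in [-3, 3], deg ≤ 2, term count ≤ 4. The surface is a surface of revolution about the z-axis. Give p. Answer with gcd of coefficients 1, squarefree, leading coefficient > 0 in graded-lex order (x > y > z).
3*x^2 + 3*y^2 - 3*z + 1

1. Degree: the shape is more complex than any degree-1 surface, so deg p = 2.
2. Symmetries: every cross-section ⟂ z is a circle, so x, y appear only via x² + y².
3. Checking where it meets the axes: the surface avoids every integer y-axis point in the box; a circular section at z = 2 has radius between 1 and 2.
4. Together with the visible shape, these determine p as stated.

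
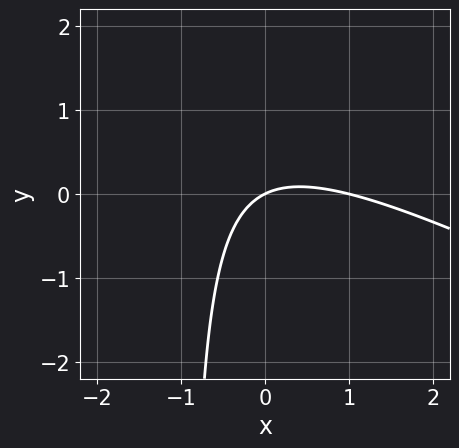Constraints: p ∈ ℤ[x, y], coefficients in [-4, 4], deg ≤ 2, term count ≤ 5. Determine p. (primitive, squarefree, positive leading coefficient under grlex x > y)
x^2 + 2*x*y - x + 2*y

The degree is 2 — a generic line meets the curve in up to 2 points.
From the axis intercepts and sections: among the integer gridlines, it crosses the x-axis at x ∈ {0, 1}; one y-axis crossing is at y = 0.
The integer polynomial consistent with all of this is the stated p.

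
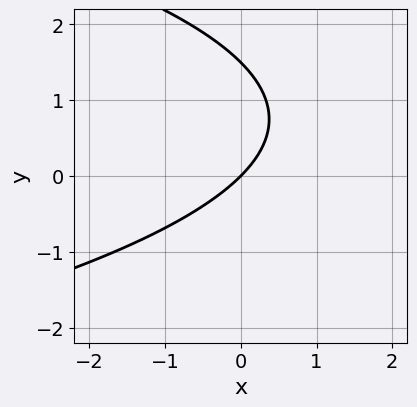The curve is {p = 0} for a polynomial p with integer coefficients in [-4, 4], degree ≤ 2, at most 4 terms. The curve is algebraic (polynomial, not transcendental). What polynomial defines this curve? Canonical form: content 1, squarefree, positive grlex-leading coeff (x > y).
1. deg p = 2. No degree-1 curve has this shape.
2. From the axis intercepts and sections: it crosses the y-axis at the gridline y = 0; one x-axis crossing is at x = 0.
3. Together with the visible shape, these determine p as stated.

2*y^2 + 3*x - 3*y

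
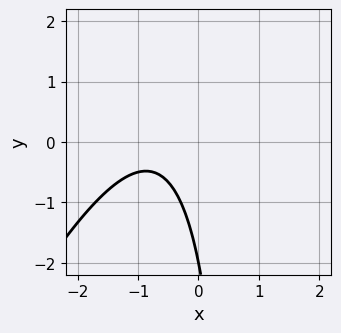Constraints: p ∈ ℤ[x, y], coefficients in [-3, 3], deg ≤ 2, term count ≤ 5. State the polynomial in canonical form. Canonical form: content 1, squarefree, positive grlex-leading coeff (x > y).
2*x^2 - x*y + 3*x + y + 2

(a) Degree: the shape is more complex than any degree-1 curve, so deg p = 2.
(b) From the visible intercepts: one y-axis crossing is at y = -2; no x-intercept at any integer in the box.
(c) Matching integer coefficients to the picture gives p.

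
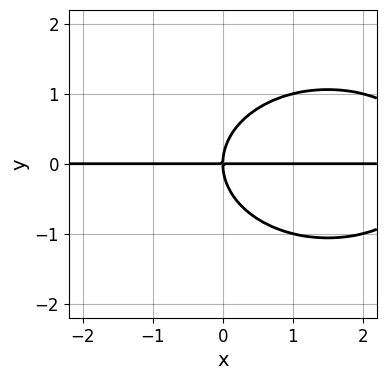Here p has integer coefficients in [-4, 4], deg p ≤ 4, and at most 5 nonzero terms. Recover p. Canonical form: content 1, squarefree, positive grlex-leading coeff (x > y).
x^2*y + 2*y^3 - 3*x*y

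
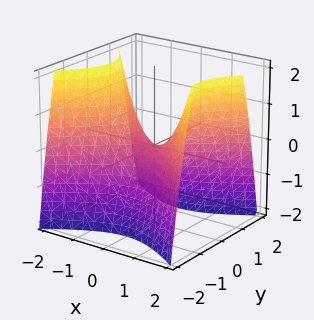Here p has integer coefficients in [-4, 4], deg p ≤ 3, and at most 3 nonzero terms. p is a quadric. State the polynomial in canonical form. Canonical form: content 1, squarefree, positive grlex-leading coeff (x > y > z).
2*x^2 - 3*y^2 - 2*z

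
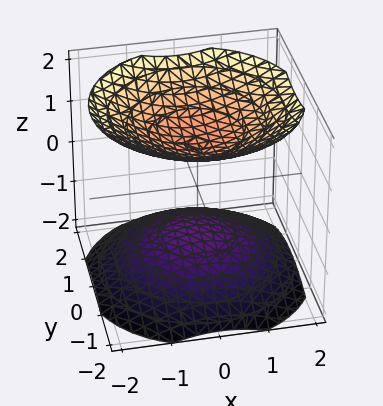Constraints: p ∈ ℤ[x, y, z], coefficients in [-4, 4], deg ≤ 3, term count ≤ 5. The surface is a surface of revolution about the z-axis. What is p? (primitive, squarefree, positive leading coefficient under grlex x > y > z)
1. There are 2 components.
2. The degree is 2 — a generic line meets the surface in up to 2 points.
3. Symmetries: rotational symmetry about the z-axis ⇒ p depends on x, y only through x² + y².
4. From the visible intercepts: among the integer gridlines, it crosses the z-axis at z ∈ {-1, 1}; no y-intercept at any integer in the box.
5. The integer polynomial consistent with all of this is the stated p.

2*x^2 + 2*y^2 - 3*z^2 + 3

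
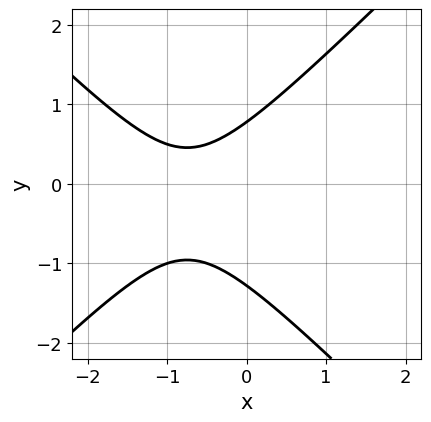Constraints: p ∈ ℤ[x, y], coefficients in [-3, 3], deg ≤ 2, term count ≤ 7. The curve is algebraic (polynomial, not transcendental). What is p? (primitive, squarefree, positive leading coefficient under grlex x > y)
2*x^2 - 2*y^2 + 3*x - y + 2

(a) The degree is 2 — no degree-1 curve has this shape.
(b) Observable constraints: the curve avoids every integer x-axis point in the box.
(c) Matching integer coefficients to the picture gives p.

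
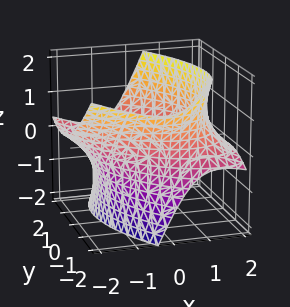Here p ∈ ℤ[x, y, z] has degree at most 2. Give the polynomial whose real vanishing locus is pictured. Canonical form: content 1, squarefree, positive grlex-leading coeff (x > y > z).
First, the degree is 2 — the shape is more complex than any degree-1 surface.
Next, checking where it meets the axes: it misses every integer gridline on the z-axis.
Finally, putting this together gives p.

x^2 + x*y + 2*x*z + y^2 - z^2 - 3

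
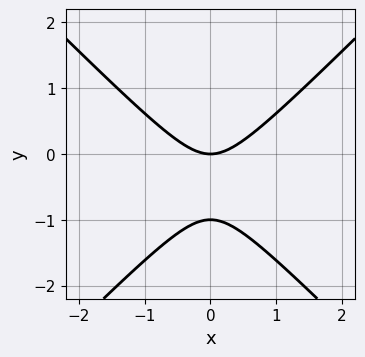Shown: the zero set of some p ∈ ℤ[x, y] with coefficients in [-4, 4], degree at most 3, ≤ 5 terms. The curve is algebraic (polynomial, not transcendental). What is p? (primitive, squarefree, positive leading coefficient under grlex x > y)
deg p = 2.
Symmetries: the x ↦ −x reflection is a symmetry, so x appears only in even powers.
Reading off the gridlines: it meets the x-axis at x = 0 (among the integer gridlines); the y-axis gridline crossings are at y ∈ {-1, 0}.
Together with the visible shape, these determine p as stated.

x^2 - y^2 - y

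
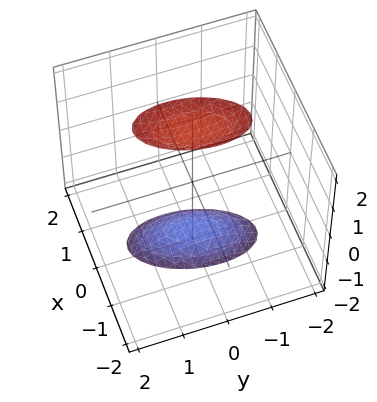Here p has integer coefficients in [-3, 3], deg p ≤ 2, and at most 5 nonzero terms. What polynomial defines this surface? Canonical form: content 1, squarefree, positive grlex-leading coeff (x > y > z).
3*x^2 - x*y + y^2 - z^2 + 3

First, the picture has 2 separate pieces. They look like related sheets of one shape, so recover p as a whole.
Next, degree: the shape is more complex than any degree-1 surface, so deg p = 2.
Next, checking where it meets the axes: no y-intercept at any integer in the box; it misses every integer gridline on the x-axis.
Finally, putting this together gives p.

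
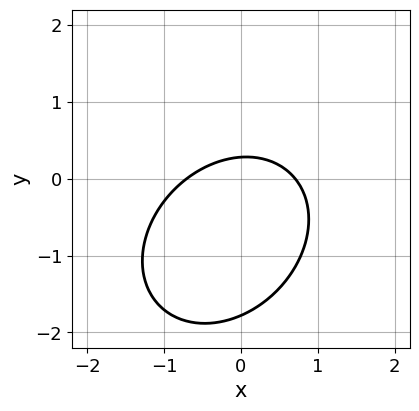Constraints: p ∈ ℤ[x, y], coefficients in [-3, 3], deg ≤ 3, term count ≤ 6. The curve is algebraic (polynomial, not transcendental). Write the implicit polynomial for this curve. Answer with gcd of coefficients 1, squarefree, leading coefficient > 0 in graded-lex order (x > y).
2*x^2 - x*y + 2*y^2 + 3*y - 1

First, deg p = 2. No degree-1 curve has this shape.
Finally, solving for integer coefficients yields p as stated.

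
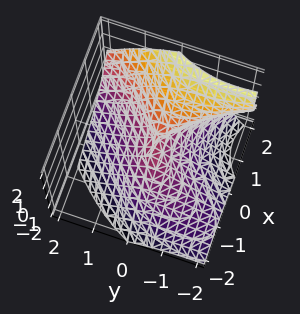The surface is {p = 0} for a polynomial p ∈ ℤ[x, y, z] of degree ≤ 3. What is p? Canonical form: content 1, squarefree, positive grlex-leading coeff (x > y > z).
Degree: the shape is more complex than any degree-2 surface, so deg p = 3.
From the axis intercepts and sections: it meets the z-axis at z = 0 (among the integer gridlines); one x-axis crossing is at x = 0; it meets the y-axis at y = 0 (among the integer gridlines).
Solving for integer coefficients yields p as stated.

2*x^3 - 3*x*y*z - 2*z^3 - 3*y^2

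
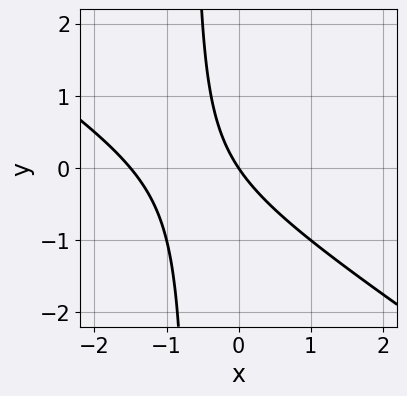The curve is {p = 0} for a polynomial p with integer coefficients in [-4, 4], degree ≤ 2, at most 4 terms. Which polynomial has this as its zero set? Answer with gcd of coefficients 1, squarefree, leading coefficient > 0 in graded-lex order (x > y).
First, deg p = 2. The shape is more complex than any degree-1 curve.
Next, against the integer gridlines: one y-axis crossing is at y = 0; it crosses the x-axis at the gridline x = 0.
Finally, fitting integer coefficients to these (and the overall shape) gives p.

2*x^2 + 3*x*y + 3*x + 2*y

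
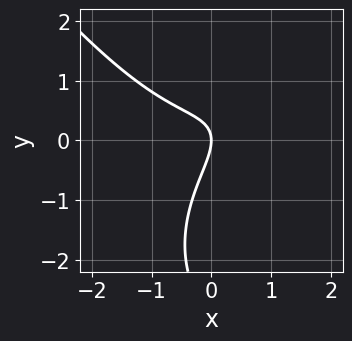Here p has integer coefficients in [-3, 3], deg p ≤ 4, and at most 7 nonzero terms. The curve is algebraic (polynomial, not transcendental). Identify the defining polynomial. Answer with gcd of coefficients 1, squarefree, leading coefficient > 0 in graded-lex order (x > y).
2*x^3 + y^3 - 3*x*y + 3*y^2 + 3*x

(a) deg p = 3. No degree-2 curve has this shape.
(b) Observable constraints: it crosses the y-axis at the gridline y = 0; it crosses the x-axis at the gridline x = 0.
(c) Assembling these constraints gives the stated polynomial.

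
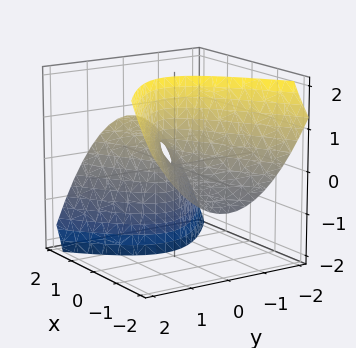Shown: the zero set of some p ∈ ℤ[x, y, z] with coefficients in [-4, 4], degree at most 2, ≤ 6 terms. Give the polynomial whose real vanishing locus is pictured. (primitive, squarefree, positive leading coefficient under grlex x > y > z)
1. Degree: the shape is more complex than any degree-1 surface, so deg p = 2.
2. Observable constraints: it crosses the z-axis at the gridline z = 0; it crosses the y-axis at the gridline y = 0.
3. Fitting integer coefficients to these (and the overall shape) gives p.

x^2 - 3*x*z - 3*y^2 + z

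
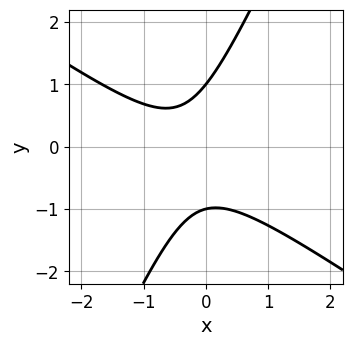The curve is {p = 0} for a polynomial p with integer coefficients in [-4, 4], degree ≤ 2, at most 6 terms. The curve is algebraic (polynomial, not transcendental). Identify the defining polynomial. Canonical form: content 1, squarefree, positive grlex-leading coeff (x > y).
(a) The degree is 2 — the shape is more complex than any degree-1 curve.
(b) From the visible intercepts: it misses every integer gridline on the x-axis; the y-axis gridline crossings are at y ∈ {-1, 1}.
(c) Solving for integer coefficients yields p as stated.

3*x^2 + 3*x*y - 2*y^2 + 2*x + 2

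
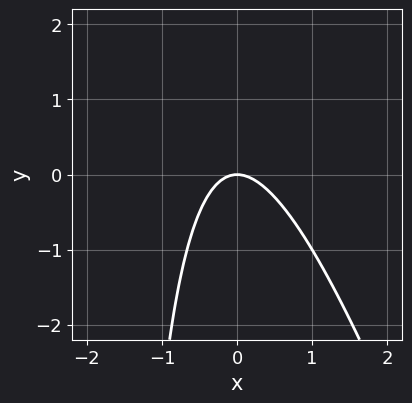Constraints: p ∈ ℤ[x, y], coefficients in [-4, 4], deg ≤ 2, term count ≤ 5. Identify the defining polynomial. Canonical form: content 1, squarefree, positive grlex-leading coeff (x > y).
1. deg p = 2. The shape is more complex than any degree-1 curve.
2. Checking where it meets the axes: it meets the y-axis at y = 0 (among the integer gridlines); it crosses the x-axis at the gridline x = 0.
3. Solving for integer coefficients yields p as stated.

3*x^2 + x*y + 2*y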